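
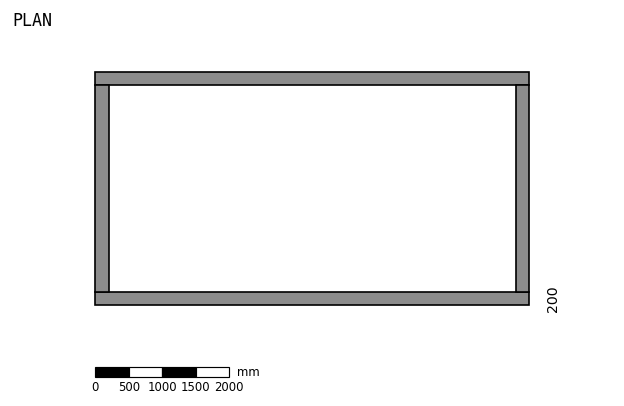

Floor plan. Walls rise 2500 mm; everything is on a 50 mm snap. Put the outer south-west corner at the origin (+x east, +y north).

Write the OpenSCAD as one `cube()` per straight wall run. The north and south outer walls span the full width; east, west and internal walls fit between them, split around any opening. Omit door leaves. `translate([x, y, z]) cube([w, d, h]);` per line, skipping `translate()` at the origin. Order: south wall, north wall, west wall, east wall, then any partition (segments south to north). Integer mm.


cube([6500, 200, 2500]);
translate([0, 3300, 0]) cube([6500, 200, 2500]);
translate([0, 200, 0]) cube([200, 3100, 2500]);
translate([6300, 200, 0]) cube([200, 3100, 2500]);


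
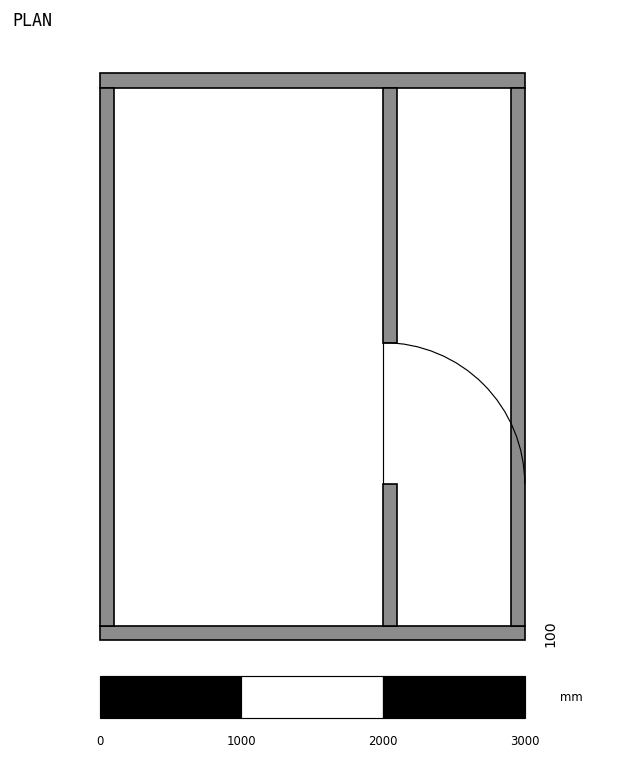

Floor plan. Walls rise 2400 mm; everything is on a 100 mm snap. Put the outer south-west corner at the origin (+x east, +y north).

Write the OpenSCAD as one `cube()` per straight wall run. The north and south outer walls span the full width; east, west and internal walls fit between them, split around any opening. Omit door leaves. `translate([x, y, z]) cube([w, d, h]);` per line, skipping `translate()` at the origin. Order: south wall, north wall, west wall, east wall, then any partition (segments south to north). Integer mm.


cube([3000, 100, 2400]);
translate([0, 3900, 0]) cube([3000, 100, 2400]);
translate([0, 100, 0]) cube([100, 3800, 2400]);
translate([2900, 100, 0]) cube([100, 3800, 2400]);
translate([2000, 100, 0]) cube([100, 1000, 2400]);
translate([2000, 2100, 0]) cube([100, 1800, 2400]);


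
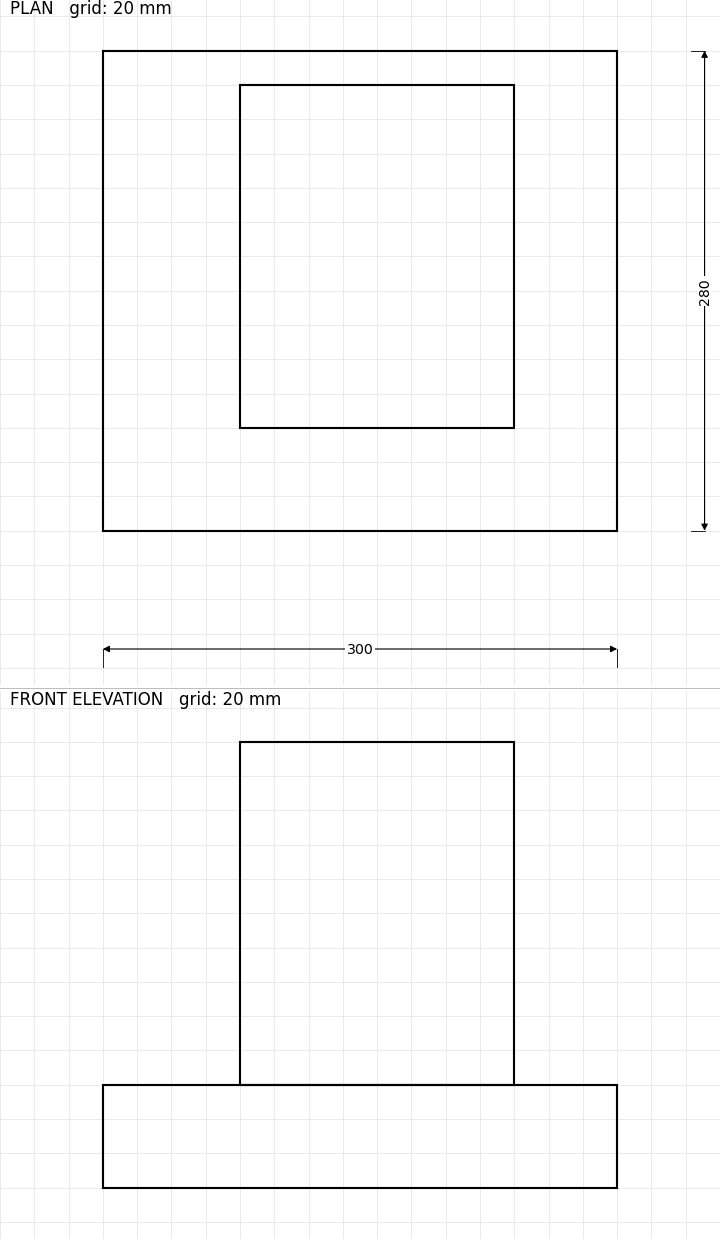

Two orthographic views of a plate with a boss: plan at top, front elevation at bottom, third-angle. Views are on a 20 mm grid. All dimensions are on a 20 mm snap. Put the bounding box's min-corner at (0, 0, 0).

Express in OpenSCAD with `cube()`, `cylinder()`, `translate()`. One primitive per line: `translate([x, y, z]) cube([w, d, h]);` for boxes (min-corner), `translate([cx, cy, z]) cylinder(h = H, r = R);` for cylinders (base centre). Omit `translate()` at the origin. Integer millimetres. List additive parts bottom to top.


cube([300, 280, 60]);
translate([80, 60, 60]) cube([160, 200, 200]);


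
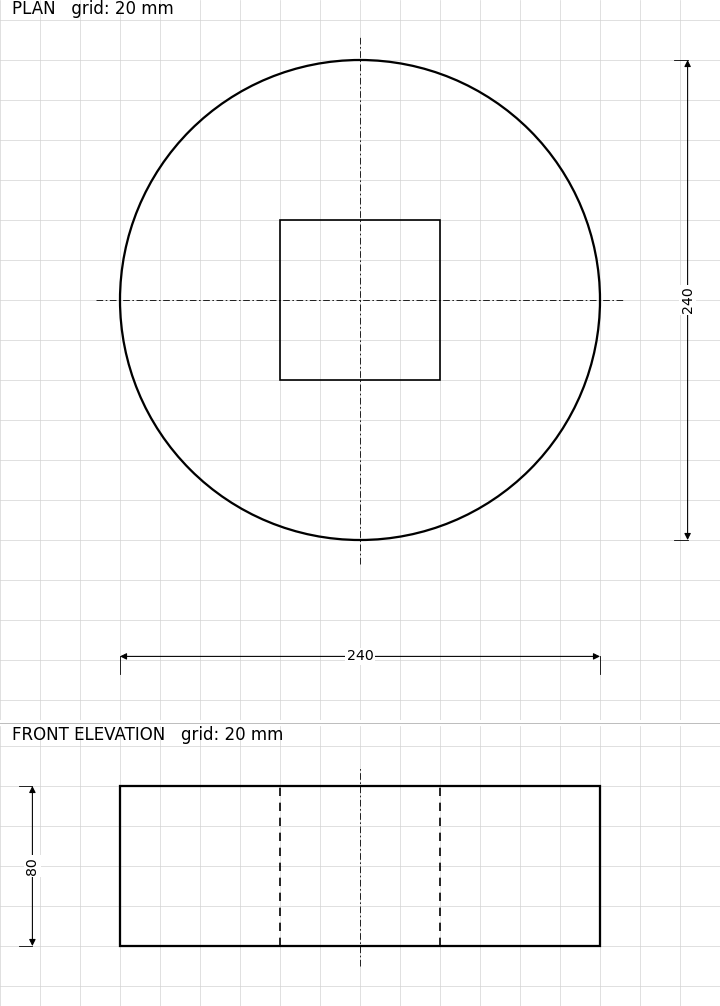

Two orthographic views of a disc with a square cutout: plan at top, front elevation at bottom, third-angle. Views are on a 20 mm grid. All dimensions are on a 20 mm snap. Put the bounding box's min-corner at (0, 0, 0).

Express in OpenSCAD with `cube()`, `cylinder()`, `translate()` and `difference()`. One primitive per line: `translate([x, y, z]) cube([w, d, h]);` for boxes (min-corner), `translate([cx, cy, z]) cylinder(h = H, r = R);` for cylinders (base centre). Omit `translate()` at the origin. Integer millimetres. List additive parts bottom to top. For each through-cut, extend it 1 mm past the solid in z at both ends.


difference() {
  translate([120, 120, 0]) cylinder(h = 80, r = 120);
  translate([80, 80, -1]) cube([80, 80, 82]);
}


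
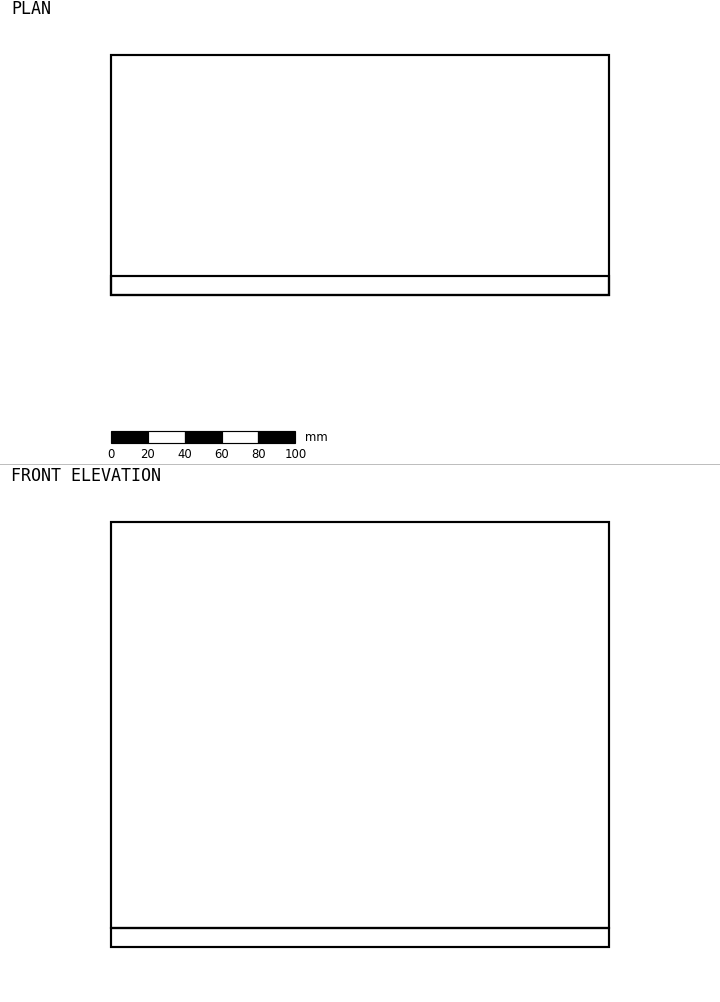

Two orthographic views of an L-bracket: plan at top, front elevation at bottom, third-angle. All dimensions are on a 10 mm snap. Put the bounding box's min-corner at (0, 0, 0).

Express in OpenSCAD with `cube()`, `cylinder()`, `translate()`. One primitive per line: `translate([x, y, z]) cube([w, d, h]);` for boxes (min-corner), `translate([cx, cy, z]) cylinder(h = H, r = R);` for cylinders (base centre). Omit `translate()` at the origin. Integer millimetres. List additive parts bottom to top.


cube([270, 130, 10]);
translate([0, 0, 10]) cube([270, 10, 220]);


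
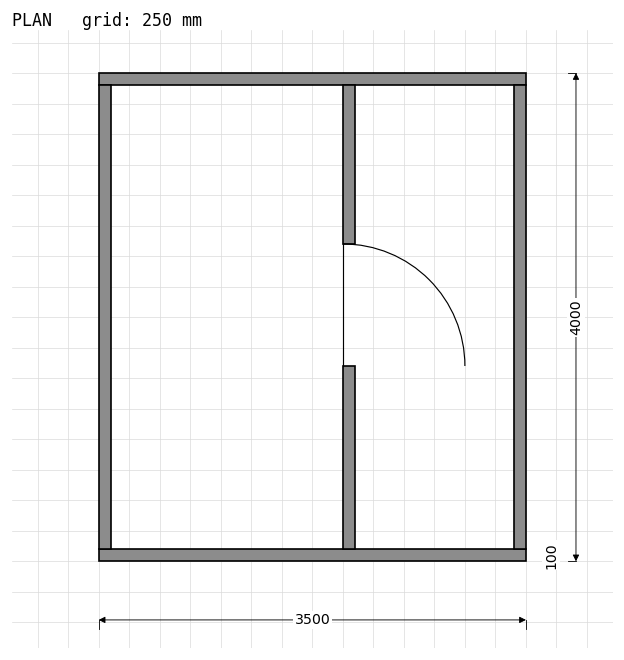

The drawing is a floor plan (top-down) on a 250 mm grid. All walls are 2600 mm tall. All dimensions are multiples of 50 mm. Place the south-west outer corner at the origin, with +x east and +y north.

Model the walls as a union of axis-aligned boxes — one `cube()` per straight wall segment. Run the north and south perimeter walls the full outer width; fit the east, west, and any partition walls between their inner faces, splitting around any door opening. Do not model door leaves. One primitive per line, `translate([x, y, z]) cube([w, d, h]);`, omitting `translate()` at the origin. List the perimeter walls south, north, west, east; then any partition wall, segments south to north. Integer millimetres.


cube([3500, 100, 2600]);
translate([0, 3900, 0]) cube([3500, 100, 2600]);
translate([0, 100, 0]) cube([100, 3800, 2600]);
translate([3400, 100, 0]) cube([100, 3800, 2600]);
translate([2000, 100, 0]) cube([100, 1500, 2600]);
translate([2000, 2600, 0]) cube([100, 1300, 2600]);


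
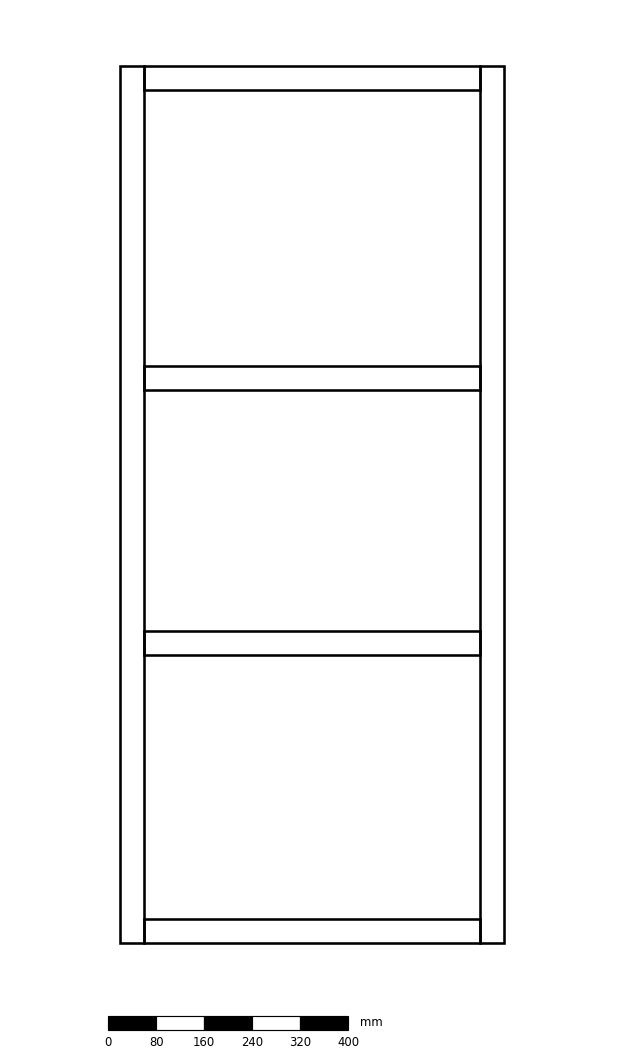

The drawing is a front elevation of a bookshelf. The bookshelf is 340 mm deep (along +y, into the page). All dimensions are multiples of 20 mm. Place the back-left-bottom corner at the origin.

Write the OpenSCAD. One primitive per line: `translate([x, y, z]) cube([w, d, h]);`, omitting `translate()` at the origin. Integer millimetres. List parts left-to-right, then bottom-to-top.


cube([40, 340, 1460]);
translate([40, 0, 0]) cube([560, 340, 40]);
translate([40, 0, 480]) cube([560, 340, 40]);
translate([40, 0, 920]) cube([560, 340, 40]);
translate([40, 0, 1420]) cube([560, 340, 40]);
translate([600, 0, 0]) cube([40, 340, 1460]);


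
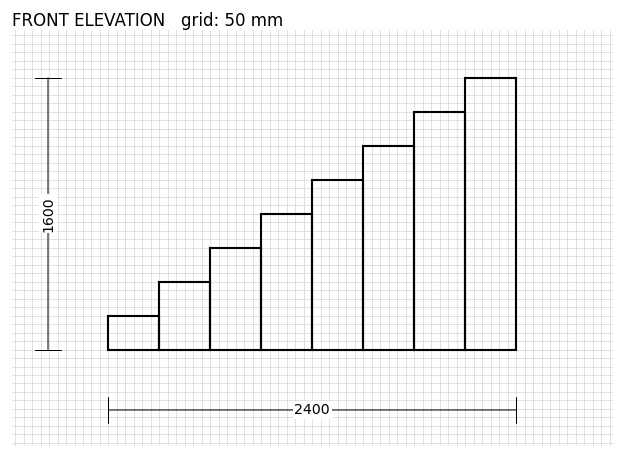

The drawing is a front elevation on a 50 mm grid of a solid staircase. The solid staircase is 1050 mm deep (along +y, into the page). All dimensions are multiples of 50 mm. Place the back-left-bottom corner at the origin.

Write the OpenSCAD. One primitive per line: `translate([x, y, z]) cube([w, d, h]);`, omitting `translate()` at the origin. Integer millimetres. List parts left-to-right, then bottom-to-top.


cube([300, 1050, 200]);
translate([300, 0, 0]) cube([300, 1050, 400]);
translate([600, 0, 0]) cube([300, 1050, 600]);
translate([900, 0, 0]) cube([300, 1050, 800]);
translate([1200, 0, 0]) cube([300, 1050, 1000]);
translate([1500, 0, 0]) cube([300, 1050, 1200]);
translate([1800, 0, 0]) cube([300, 1050, 1400]);
translate([2100, 0, 0]) cube([300, 1050, 1600]);


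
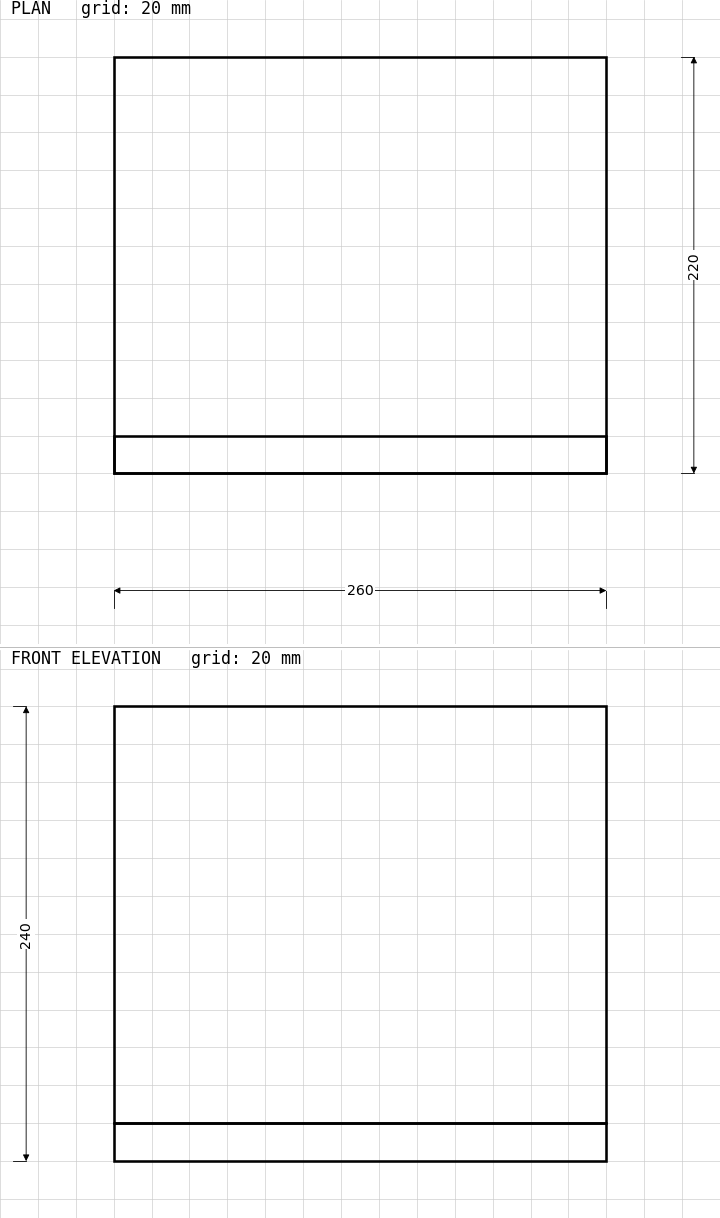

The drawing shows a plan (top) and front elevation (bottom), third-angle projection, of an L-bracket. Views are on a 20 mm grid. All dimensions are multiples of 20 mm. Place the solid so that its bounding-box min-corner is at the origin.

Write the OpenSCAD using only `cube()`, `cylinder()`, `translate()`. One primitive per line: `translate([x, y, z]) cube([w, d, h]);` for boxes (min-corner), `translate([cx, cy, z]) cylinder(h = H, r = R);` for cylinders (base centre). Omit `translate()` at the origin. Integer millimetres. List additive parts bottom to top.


cube([260, 220, 20]);
translate([0, 0, 20]) cube([260, 20, 220]);


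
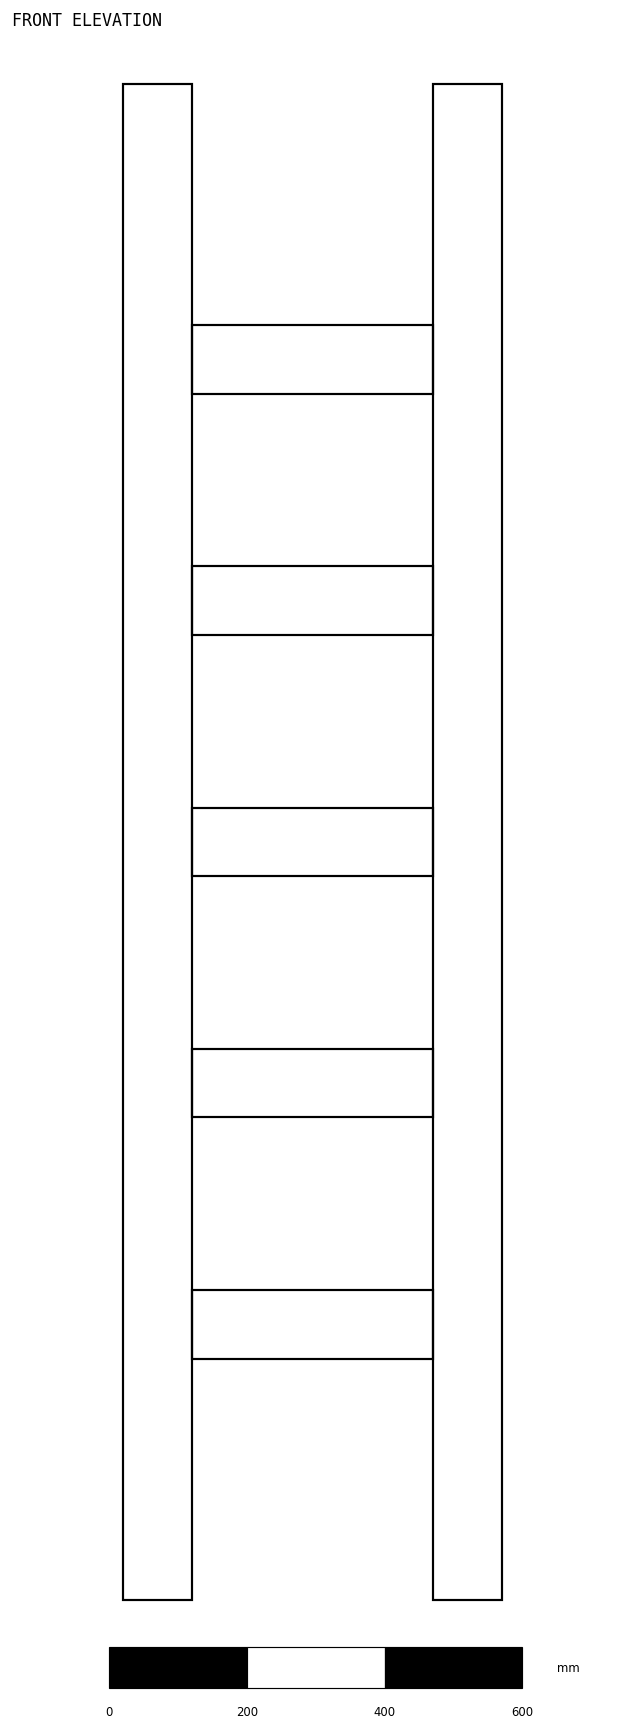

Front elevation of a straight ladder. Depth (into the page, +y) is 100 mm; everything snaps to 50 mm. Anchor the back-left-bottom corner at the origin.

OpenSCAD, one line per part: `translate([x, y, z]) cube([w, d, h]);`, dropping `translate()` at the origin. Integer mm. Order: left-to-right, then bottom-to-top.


cube([100, 100, 2200]);
translate([100, 0, 350]) cube([350, 100, 100]);
translate([100, 0, 700]) cube([350, 100, 100]);
translate([100, 0, 1050]) cube([350, 100, 100]);
translate([100, 0, 1400]) cube([350, 100, 100]);
translate([100, 0, 1750]) cube([350, 100, 100]);
translate([450, 0, 0]) cube([100, 100, 2200]);


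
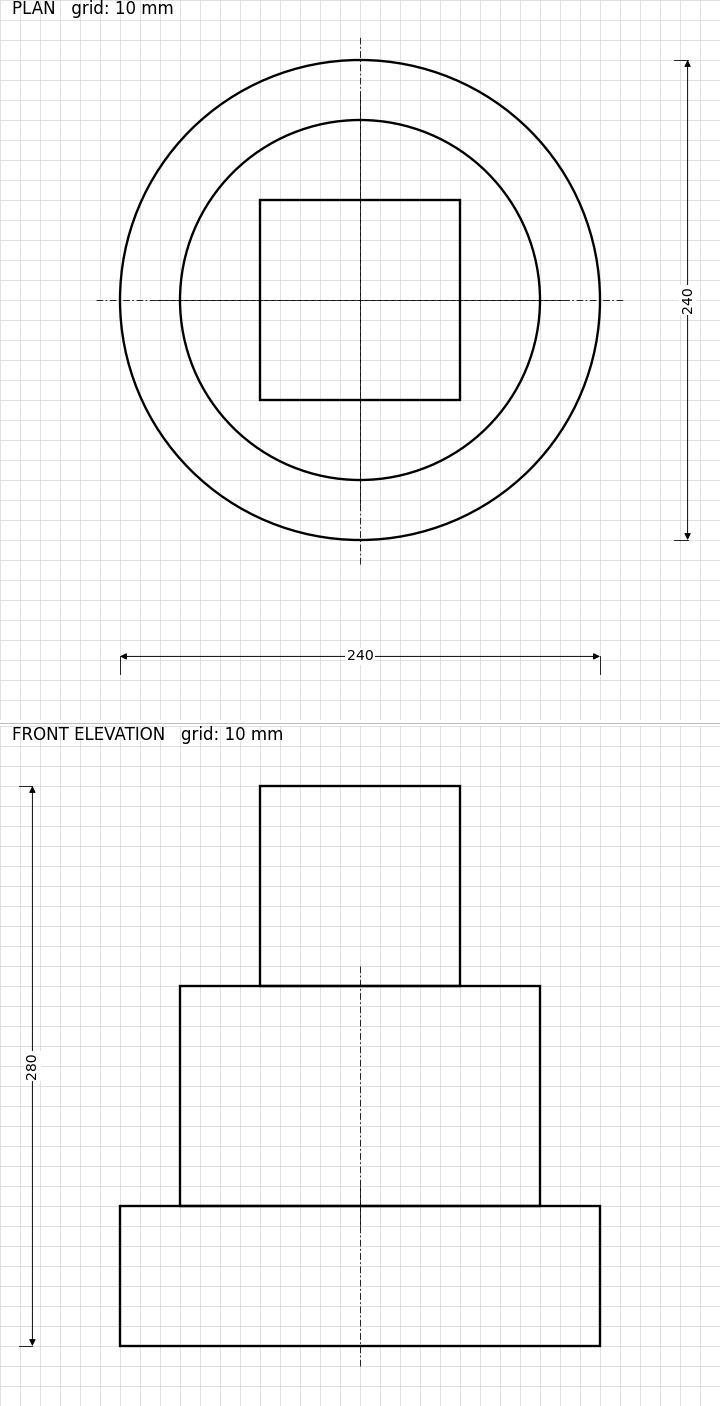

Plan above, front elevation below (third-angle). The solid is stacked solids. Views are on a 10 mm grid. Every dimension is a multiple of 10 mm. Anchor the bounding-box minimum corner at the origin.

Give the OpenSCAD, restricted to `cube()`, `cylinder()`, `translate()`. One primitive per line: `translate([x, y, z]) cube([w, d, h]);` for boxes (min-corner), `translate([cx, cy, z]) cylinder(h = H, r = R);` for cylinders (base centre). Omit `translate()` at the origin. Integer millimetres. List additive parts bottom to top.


translate([120, 120, 0]) cylinder(h = 70, r = 120);
translate([120, 120, 70]) cylinder(h = 110, r = 90);
translate([70, 70, 180]) cube([100, 100, 100]);


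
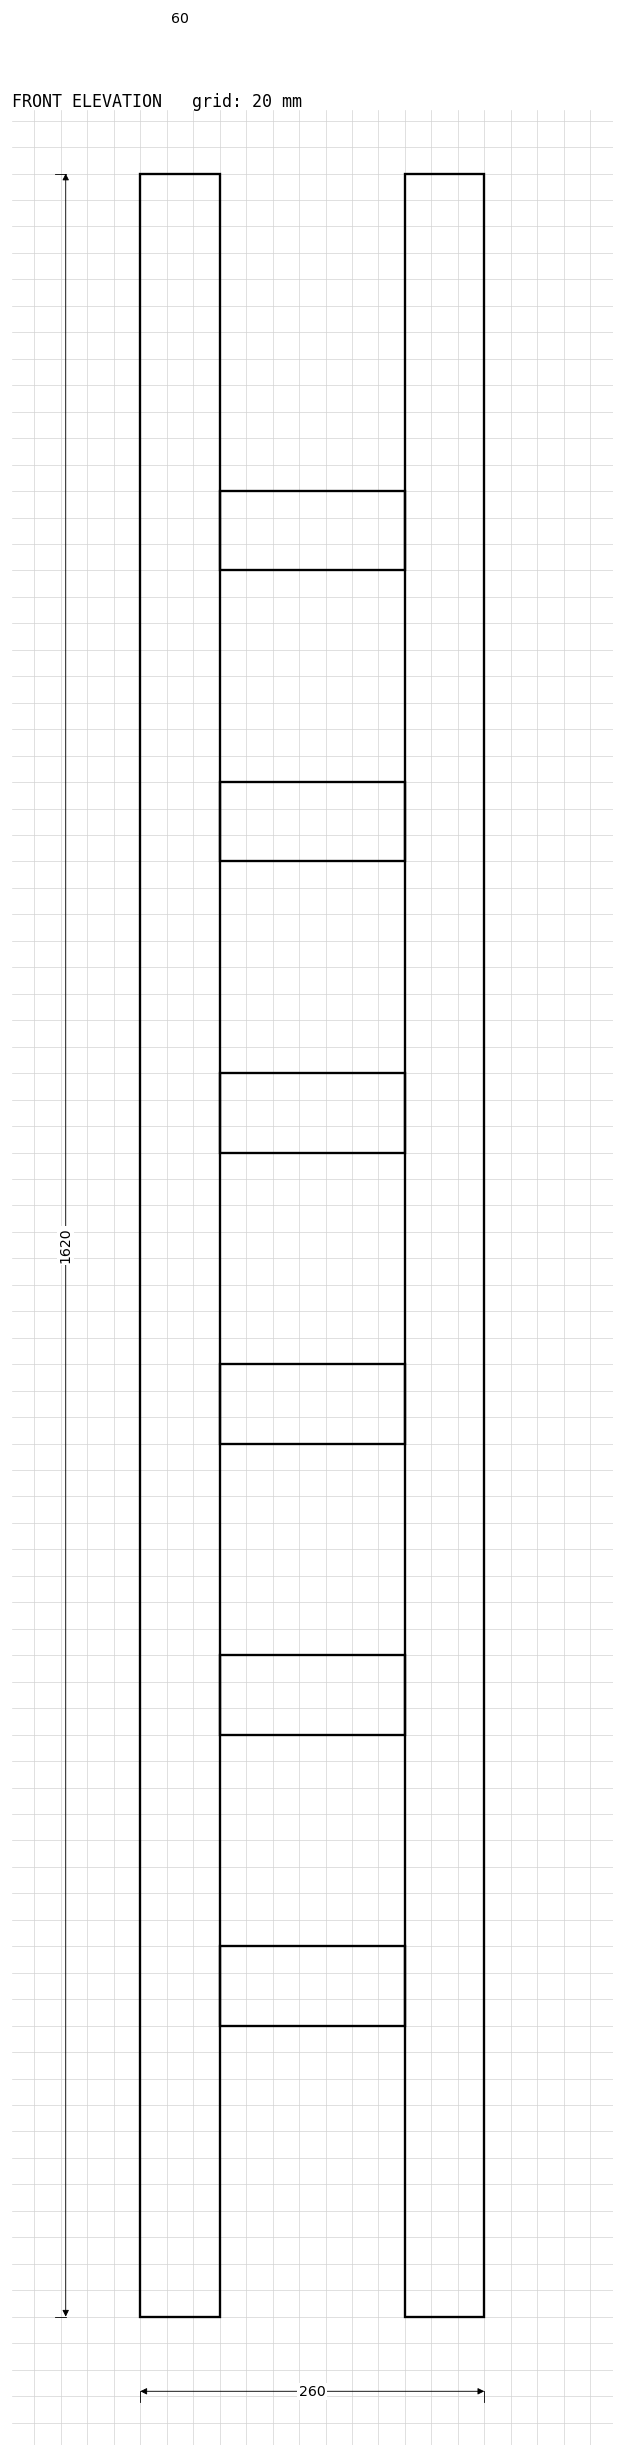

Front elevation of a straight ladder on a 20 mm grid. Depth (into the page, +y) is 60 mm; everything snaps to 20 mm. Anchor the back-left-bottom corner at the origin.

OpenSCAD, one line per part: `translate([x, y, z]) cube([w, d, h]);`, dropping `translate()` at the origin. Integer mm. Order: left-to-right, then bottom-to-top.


cube([60, 60, 1620]);
translate([60, 0, 220]) cube([140, 60, 60]);
translate([60, 0, 440]) cube([140, 60, 60]);
translate([60, 0, 660]) cube([140, 60, 60]);
translate([60, 0, 880]) cube([140, 60, 60]);
translate([60, 0, 1100]) cube([140, 60, 60]);
translate([60, 0, 1320]) cube([140, 60, 60]);
translate([200, 0, 0]) cube([60, 60, 1620]);


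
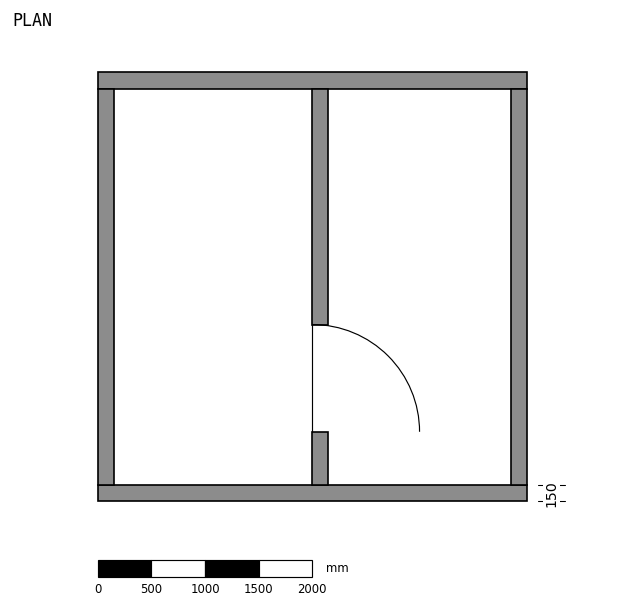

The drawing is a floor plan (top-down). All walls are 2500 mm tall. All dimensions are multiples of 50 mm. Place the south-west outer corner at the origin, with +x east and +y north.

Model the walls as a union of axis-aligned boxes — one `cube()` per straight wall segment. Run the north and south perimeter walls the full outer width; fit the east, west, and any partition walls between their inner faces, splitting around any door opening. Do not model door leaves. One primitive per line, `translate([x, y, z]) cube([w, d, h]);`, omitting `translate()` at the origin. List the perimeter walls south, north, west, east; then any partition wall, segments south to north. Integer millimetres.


cube([4000, 150, 2500]);
translate([0, 3850, 0]) cube([4000, 150, 2500]);
translate([0, 150, 0]) cube([150, 3700, 2500]);
translate([3850, 150, 0]) cube([150, 3700, 2500]);
translate([2000, 150, 0]) cube([150, 500, 2500]);
translate([2000, 1650, 0]) cube([150, 2200, 2500]);


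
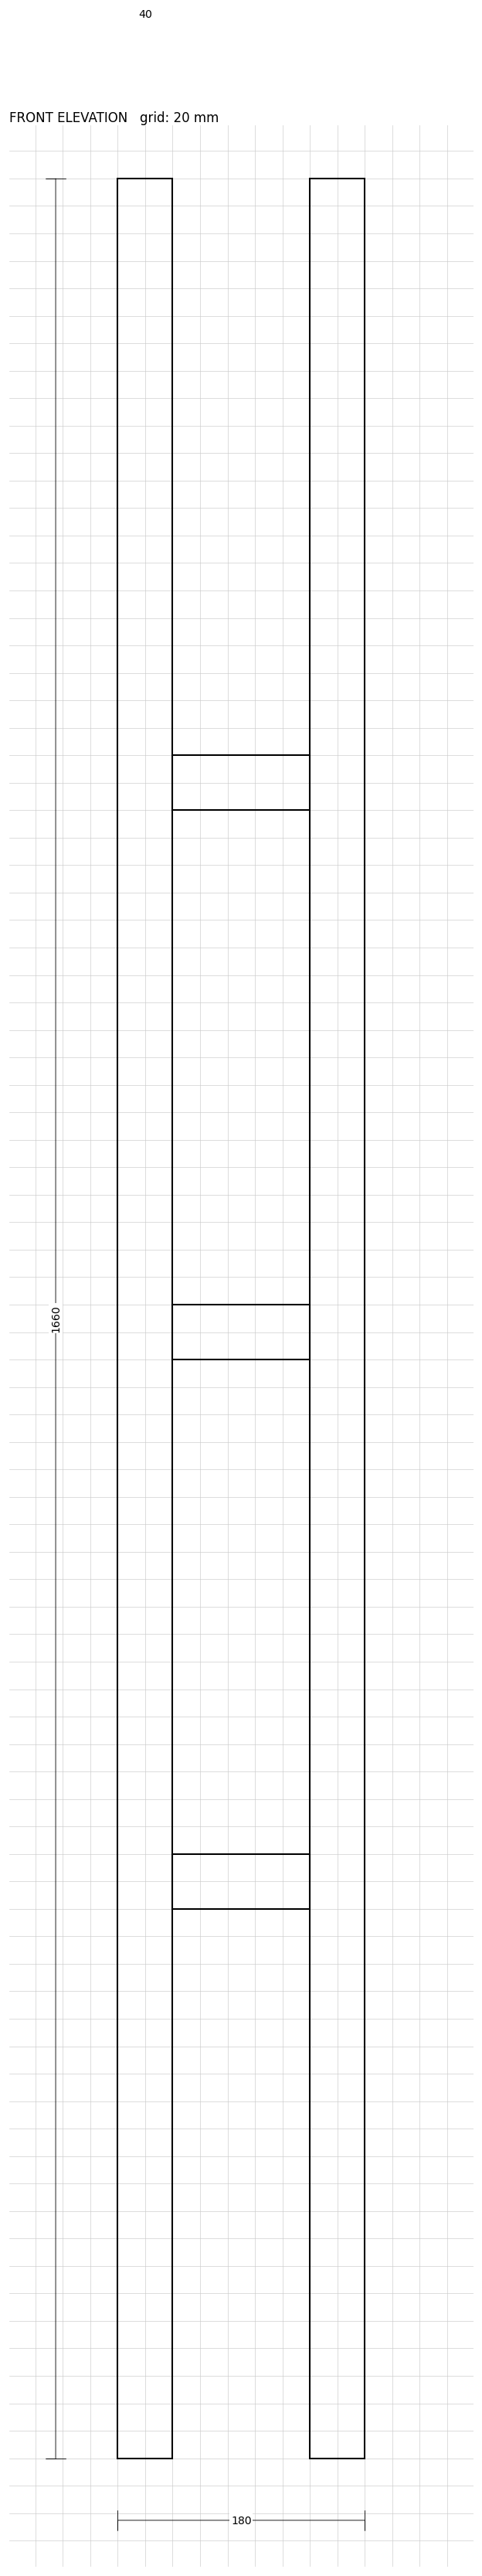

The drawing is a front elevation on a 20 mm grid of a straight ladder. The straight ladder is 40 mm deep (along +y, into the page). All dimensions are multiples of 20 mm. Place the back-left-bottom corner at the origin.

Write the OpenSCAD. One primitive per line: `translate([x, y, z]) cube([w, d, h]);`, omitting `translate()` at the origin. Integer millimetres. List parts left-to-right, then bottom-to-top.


cube([40, 40, 1660]);
translate([40, 0, 400]) cube([100, 40, 40]);
translate([40, 0, 800]) cube([100, 40, 40]);
translate([40, 0, 1200]) cube([100, 40, 40]);
translate([140, 0, 0]) cube([40, 40, 1660]);


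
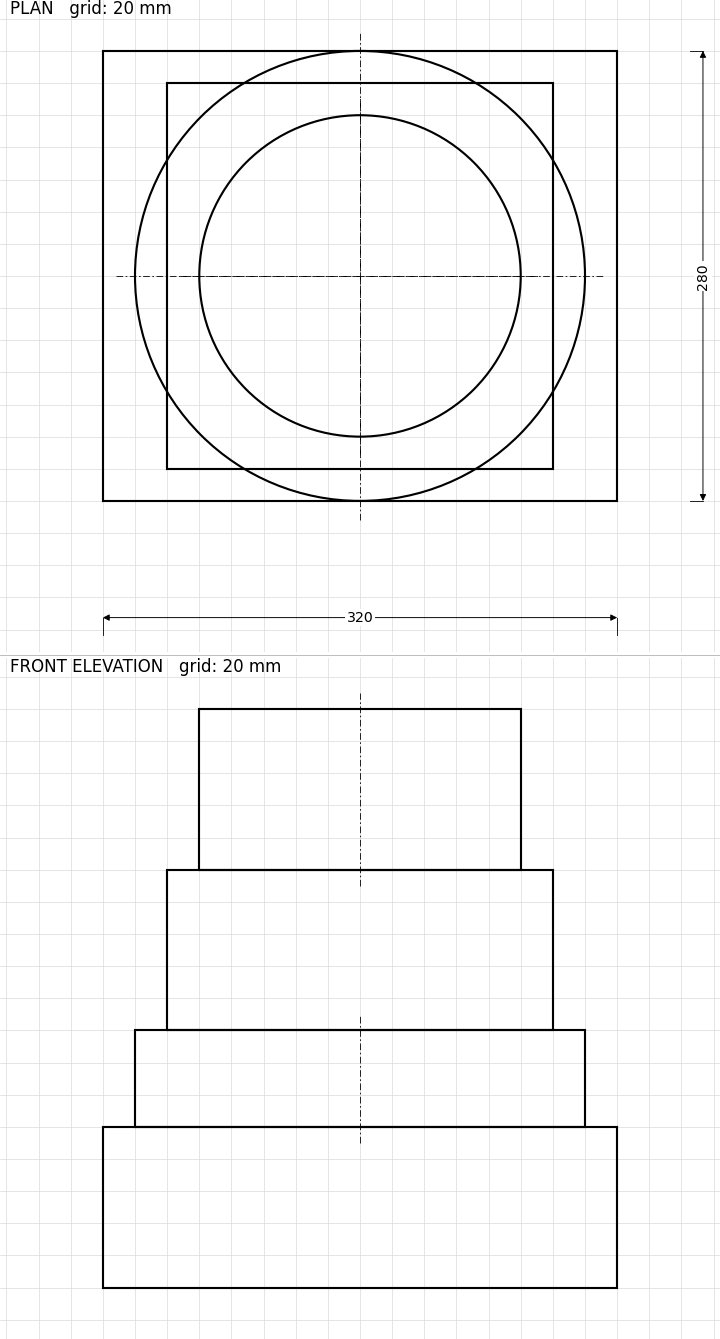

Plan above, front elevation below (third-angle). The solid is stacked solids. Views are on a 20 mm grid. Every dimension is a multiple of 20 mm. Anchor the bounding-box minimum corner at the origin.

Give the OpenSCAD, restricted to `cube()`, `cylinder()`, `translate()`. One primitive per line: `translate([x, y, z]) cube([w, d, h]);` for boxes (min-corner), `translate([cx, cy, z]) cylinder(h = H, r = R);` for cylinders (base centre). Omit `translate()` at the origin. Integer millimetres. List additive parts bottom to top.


cube([320, 280, 100]);
translate([160, 140, 100]) cylinder(h = 60, r = 140);
translate([40, 20, 160]) cube([240, 240, 100]);
translate([160, 140, 260]) cylinder(h = 100, r = 100);


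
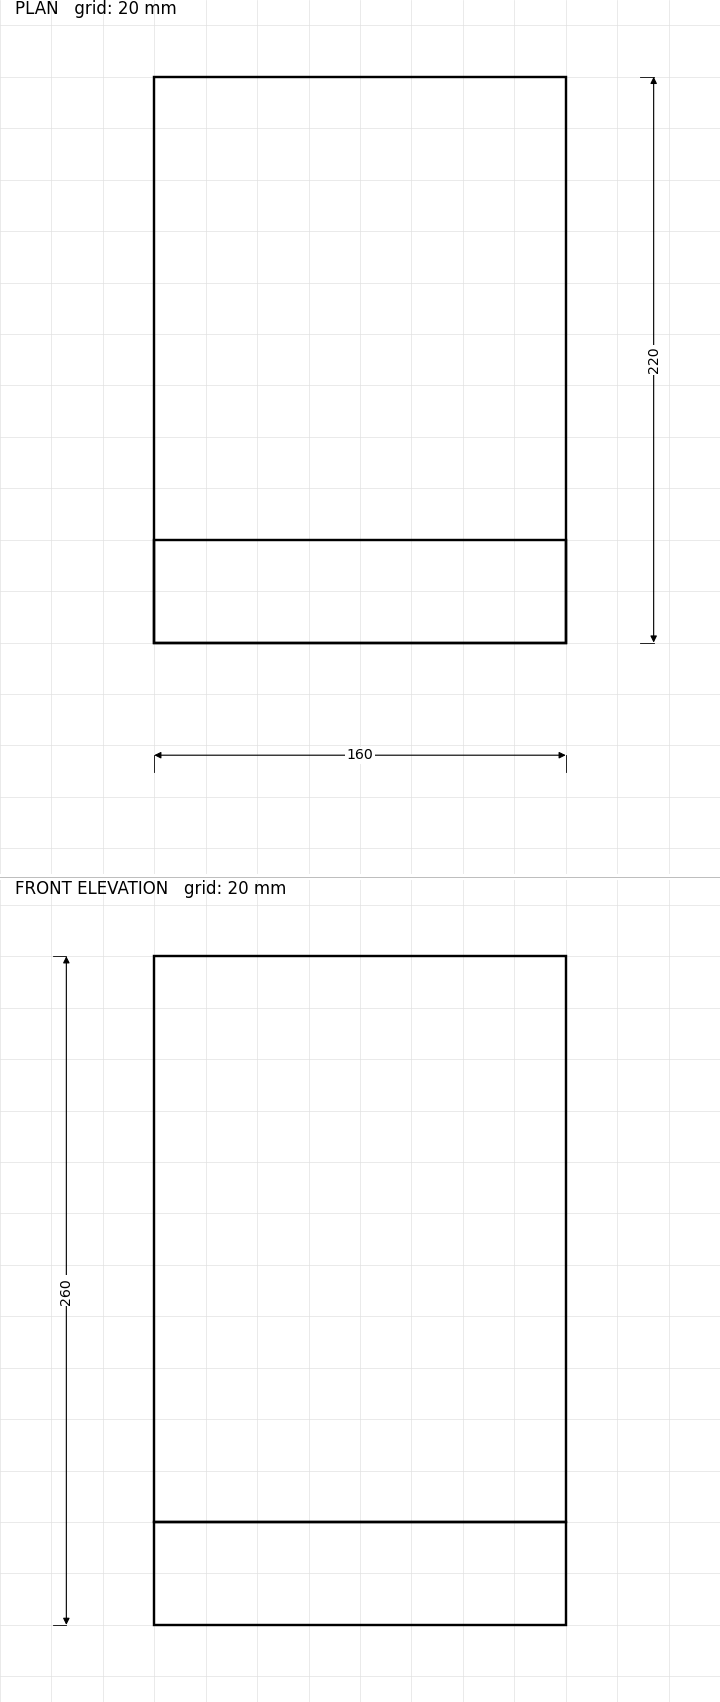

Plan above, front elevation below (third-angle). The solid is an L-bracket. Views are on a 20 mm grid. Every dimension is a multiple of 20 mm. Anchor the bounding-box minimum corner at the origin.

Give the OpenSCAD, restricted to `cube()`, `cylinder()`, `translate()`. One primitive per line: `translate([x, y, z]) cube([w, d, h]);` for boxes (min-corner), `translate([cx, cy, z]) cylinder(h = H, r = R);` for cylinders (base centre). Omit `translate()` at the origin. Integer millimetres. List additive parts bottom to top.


cube([160, 220, 40]);
translate([0, 0, 40]) cube([160, 40, 220]);


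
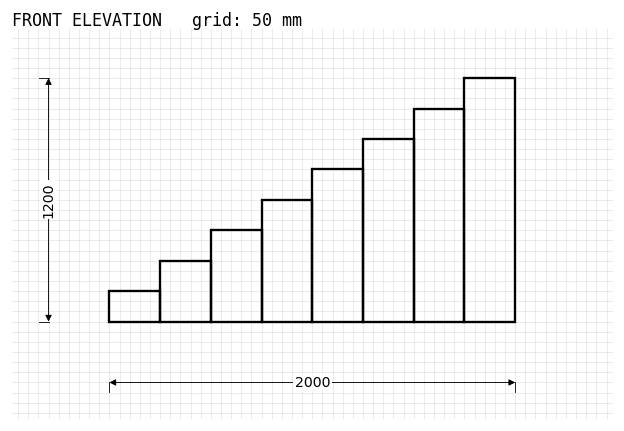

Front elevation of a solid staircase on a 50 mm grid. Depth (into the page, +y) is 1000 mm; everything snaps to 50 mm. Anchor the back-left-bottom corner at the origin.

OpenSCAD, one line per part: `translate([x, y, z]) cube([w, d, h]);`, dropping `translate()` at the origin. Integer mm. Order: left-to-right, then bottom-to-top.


cube([250, 1000, 150]);
translate([250, 0, 0]) cube([250, 1000, 300]);
translate([500, 0, 0]) cube([250, 1000, 450]);
translate([750, 0, 0]) cube([250, 1000, 600]);
translate([1000, 0, 0]) cube([250, 1000, 750]);
translate([1250, 0, 0]) cube([250, 1000, 900]);
translate([1500, 0, 0]) cube([250, 1000, 1050]);
translate([1750, 0, 0]) cube([250, 1000, 1200]);


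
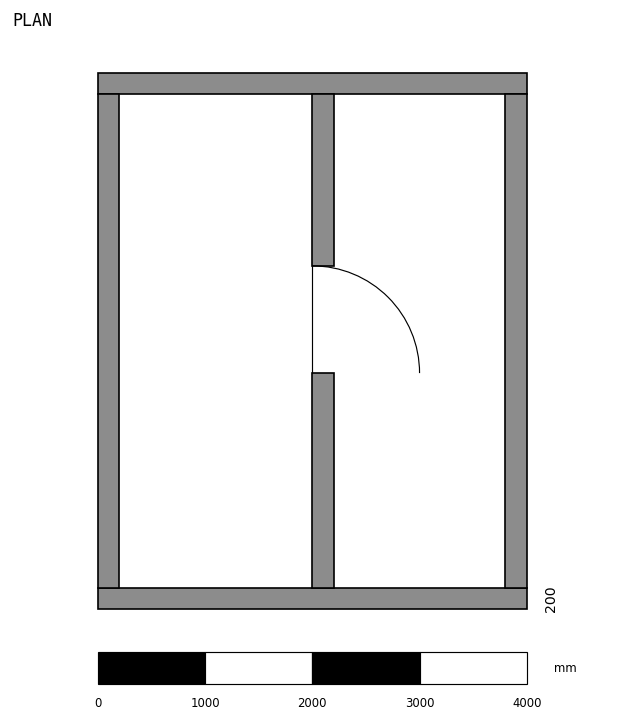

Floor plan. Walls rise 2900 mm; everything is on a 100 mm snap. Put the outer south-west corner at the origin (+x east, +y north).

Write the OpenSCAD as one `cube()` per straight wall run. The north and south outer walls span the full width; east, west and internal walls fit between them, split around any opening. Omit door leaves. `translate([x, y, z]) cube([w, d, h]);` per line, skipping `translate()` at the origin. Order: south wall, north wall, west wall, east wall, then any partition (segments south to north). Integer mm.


cube([4000, 200, 2900]);
translate([0, 4800, 0]) cube([4000, 200, 2900]);
translate([0, 200, 0]) cube([200, 4600, 2900]);
translate([3800, 200, 0]) cube([200, 4600, 2900]);
translate([2000, 200, 0]) cube([200, 2000, 2900]);
translate([2000, 3200, 0]) cube([200, 1600, 2900]);


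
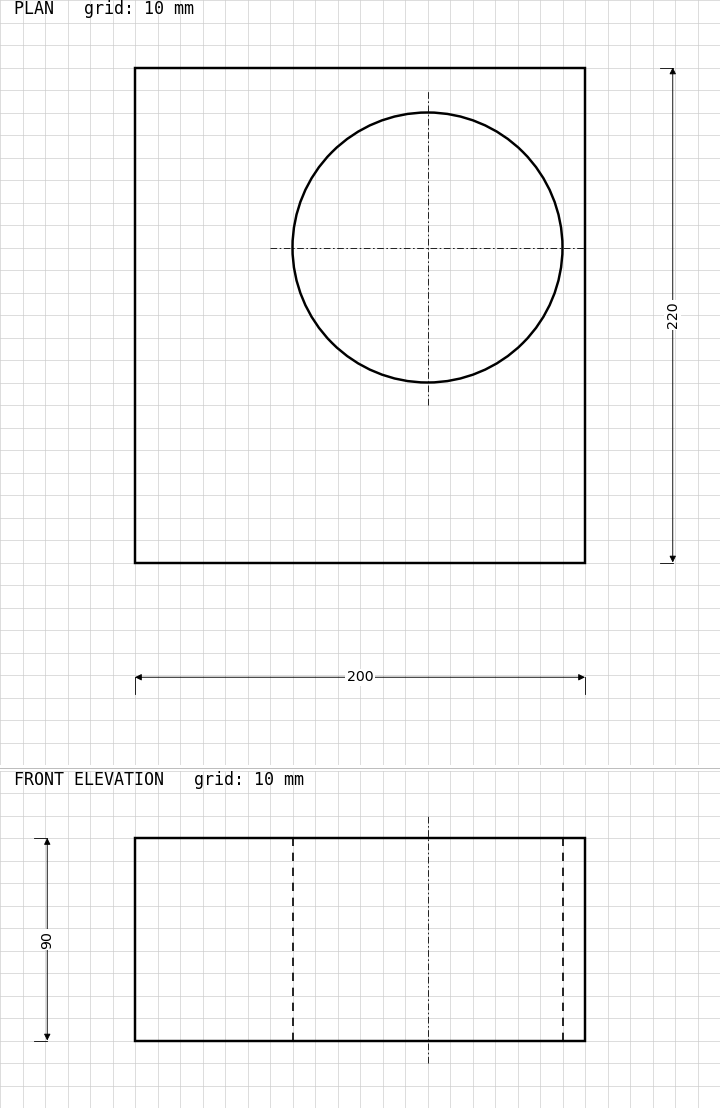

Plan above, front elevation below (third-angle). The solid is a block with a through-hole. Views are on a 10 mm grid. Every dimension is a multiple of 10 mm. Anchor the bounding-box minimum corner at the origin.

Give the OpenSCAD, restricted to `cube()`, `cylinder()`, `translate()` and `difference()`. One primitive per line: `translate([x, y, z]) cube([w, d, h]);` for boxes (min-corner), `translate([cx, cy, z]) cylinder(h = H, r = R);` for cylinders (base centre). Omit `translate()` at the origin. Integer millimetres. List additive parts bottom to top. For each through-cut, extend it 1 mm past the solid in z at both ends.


difference() {
  cube([200, 220, 90]);
  translate([130, 140, -1]) cylinder(h = 92, r = 60);
}


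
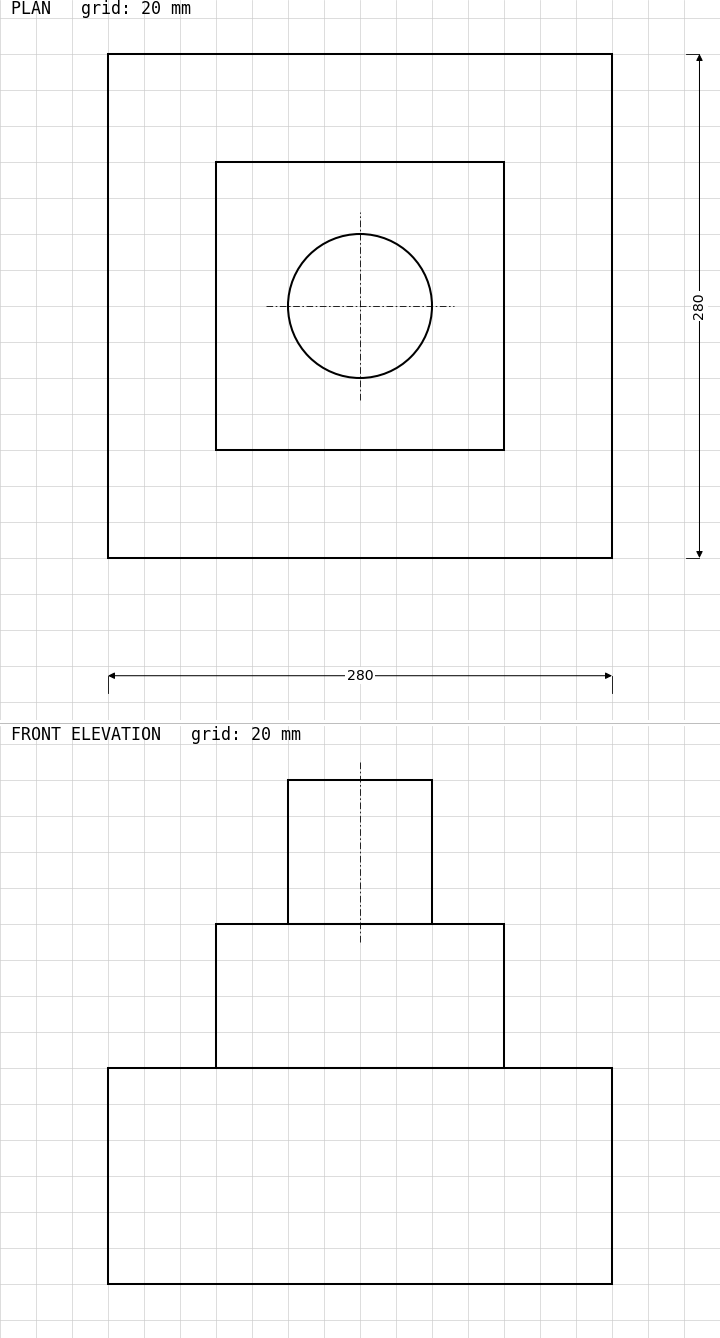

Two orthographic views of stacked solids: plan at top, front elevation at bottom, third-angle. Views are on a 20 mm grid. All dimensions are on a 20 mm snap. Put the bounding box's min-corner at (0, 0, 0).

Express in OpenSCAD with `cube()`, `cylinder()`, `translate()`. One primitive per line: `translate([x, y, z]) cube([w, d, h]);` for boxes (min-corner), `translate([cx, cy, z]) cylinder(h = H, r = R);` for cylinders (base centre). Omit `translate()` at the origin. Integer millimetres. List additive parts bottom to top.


cube([280, 280, 120]);
translate([60, 60, 120]) cube([160, 160, 80]);
translate([140, 140, 200]) cylinder(h = 80, r = 40);


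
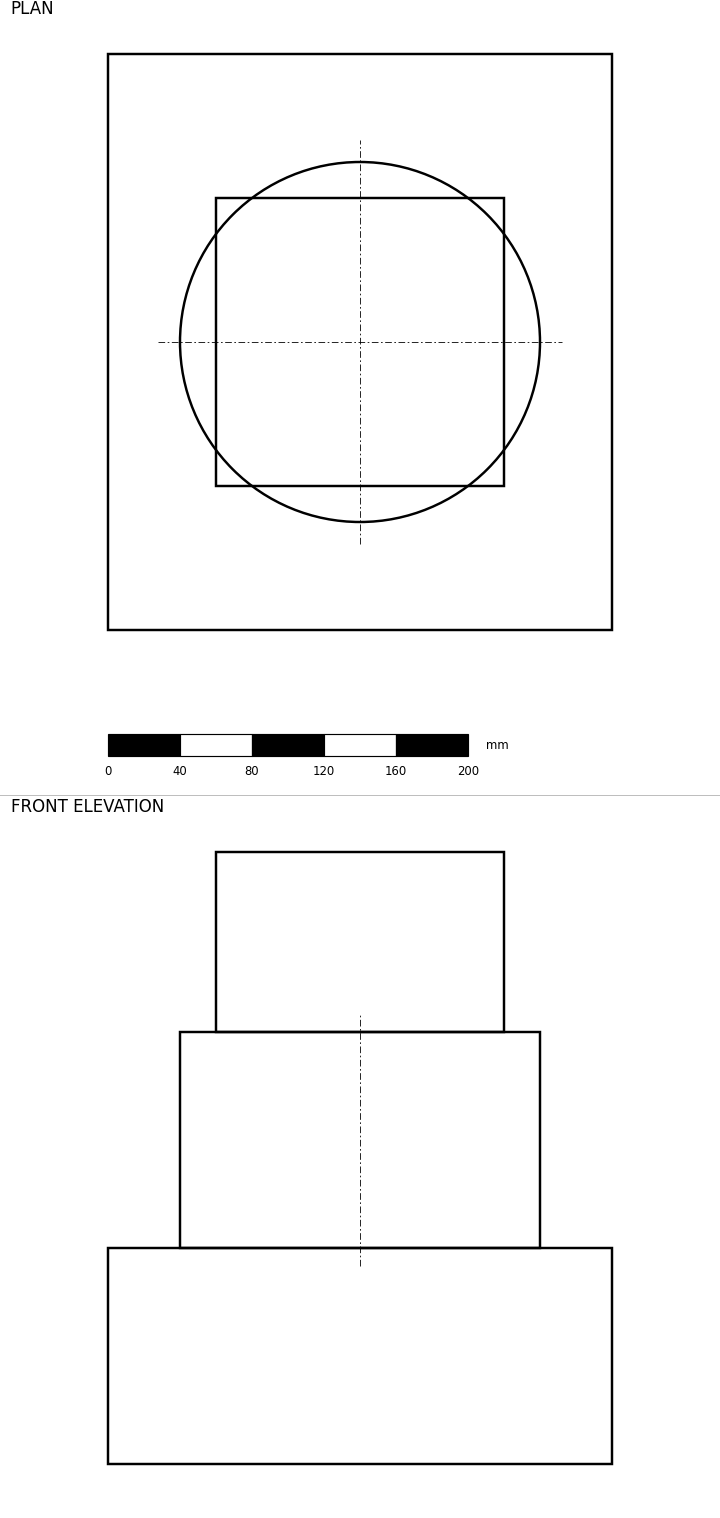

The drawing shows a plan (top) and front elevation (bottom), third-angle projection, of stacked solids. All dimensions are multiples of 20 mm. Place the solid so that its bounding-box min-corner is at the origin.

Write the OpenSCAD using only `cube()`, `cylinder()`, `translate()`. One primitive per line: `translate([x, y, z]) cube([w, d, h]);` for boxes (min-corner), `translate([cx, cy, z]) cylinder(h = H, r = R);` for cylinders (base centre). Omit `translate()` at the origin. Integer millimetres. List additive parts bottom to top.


cube([280, 320, 120]);
translate([140, 160, 120]) cylinder(h = 120, r = 100);
translate([60, 80, 240]) cube([160, 160, 100]);


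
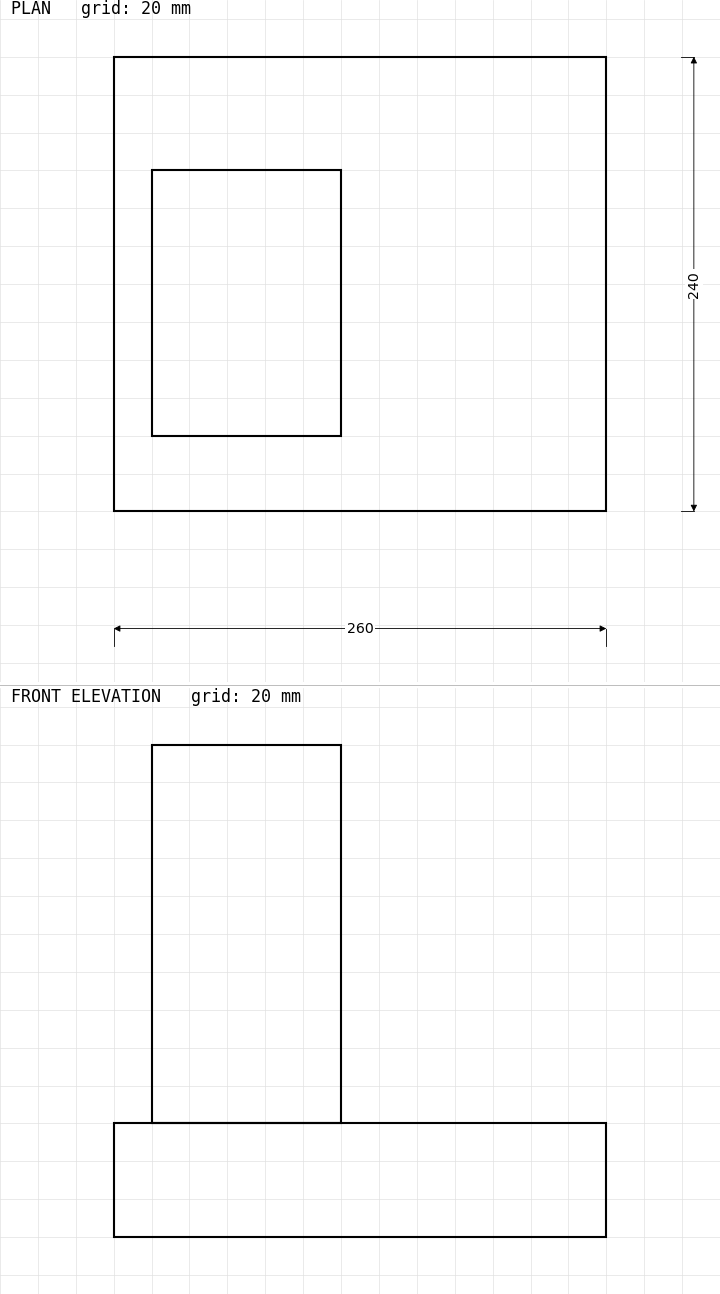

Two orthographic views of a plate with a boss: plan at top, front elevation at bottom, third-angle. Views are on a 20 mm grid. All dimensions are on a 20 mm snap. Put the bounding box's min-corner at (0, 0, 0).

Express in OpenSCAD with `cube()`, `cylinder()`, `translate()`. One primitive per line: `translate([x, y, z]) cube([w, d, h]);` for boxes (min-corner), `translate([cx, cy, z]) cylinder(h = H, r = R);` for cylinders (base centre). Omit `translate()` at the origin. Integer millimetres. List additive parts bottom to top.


cube([260, 240, 60]);
translate([20, 40, 60]) cube([100, 140, 200]);


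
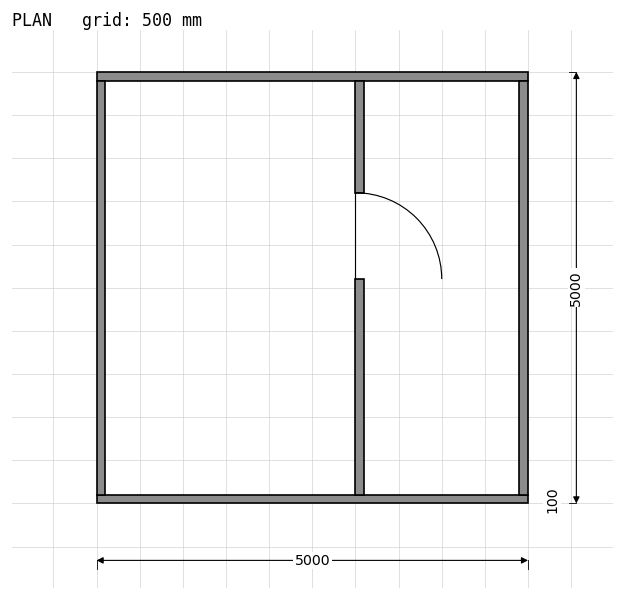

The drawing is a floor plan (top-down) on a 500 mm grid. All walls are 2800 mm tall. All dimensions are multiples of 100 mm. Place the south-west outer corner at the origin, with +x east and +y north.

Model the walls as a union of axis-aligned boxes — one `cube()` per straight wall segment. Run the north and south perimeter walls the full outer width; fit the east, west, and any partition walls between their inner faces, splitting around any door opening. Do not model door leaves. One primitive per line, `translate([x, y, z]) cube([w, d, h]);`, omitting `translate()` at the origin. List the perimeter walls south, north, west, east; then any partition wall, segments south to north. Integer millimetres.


cube([5000, 100, 2800]);
translate([0, 4900, 0]) cube([5000, 100, 2800]);
translate([0, 100, 0]) cube([100, 4800, 2800]);
translate([4900, 100, 0]) cube([100, 4800, 2800]);
translate([3000, 100, 0]) cube([100, 2500, 2800]);
translate([3000, 3600, 0]) cube([100, 1300, 2800]);


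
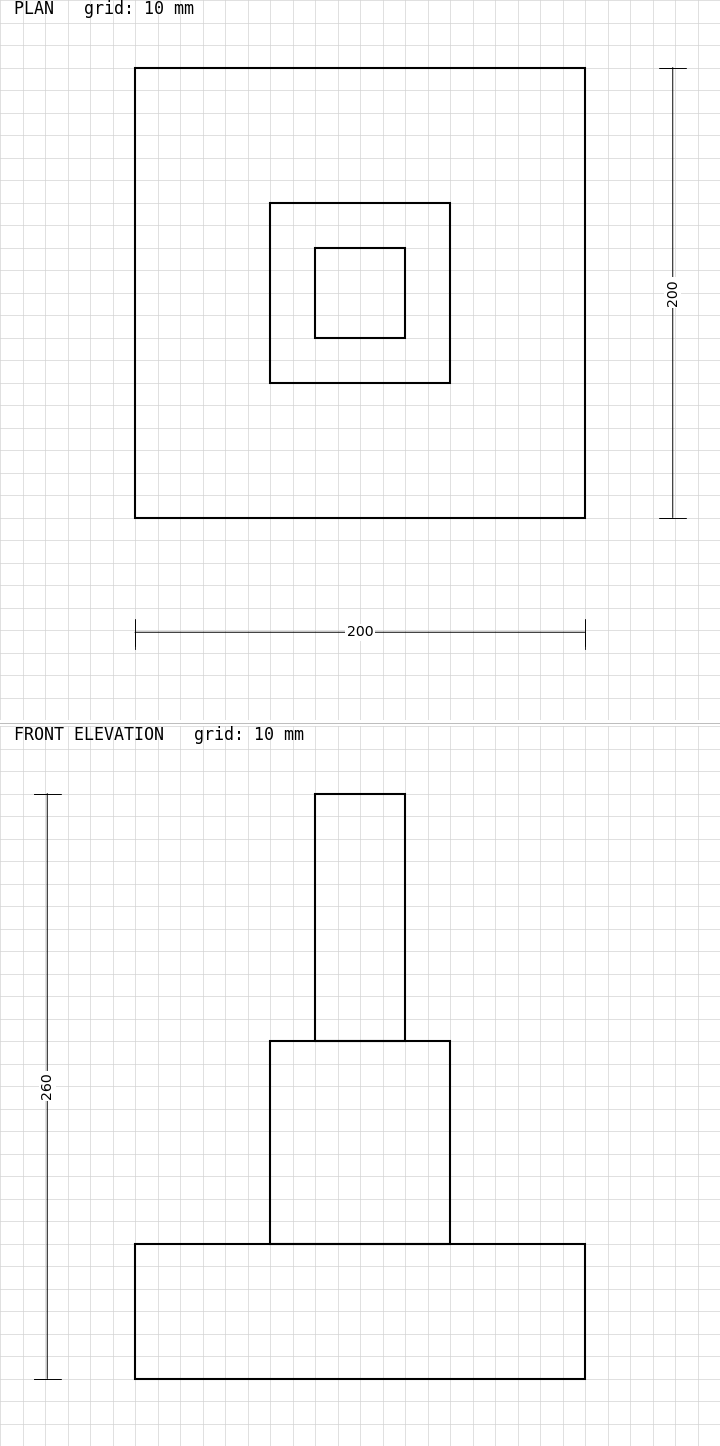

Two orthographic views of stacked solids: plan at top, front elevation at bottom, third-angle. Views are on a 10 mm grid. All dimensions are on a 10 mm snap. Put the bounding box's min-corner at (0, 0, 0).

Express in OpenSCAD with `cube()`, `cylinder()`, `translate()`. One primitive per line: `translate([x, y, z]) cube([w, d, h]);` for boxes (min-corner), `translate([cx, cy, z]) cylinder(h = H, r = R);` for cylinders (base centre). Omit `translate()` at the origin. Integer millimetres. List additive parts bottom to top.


cube([200, 200, 60]);
translate([60, 60, 60]) cube([80, 80, 90]);
translate([80, 80, 150]) cube([40, 40, 110]);


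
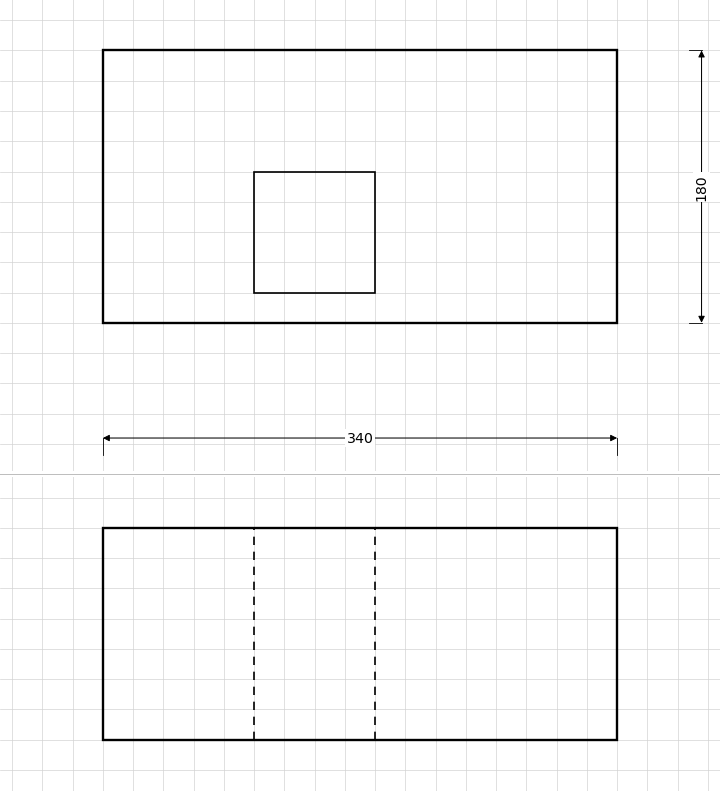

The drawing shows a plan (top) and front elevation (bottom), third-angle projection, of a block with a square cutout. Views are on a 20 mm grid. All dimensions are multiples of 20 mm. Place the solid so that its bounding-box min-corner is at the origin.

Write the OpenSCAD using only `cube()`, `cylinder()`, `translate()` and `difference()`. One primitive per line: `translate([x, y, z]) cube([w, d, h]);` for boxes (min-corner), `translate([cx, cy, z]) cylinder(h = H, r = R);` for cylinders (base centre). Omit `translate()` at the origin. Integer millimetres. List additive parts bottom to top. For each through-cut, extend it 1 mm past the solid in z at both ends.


difference() {
  cube([340, 180, 140]);
  translate([100, 20, -1]) cube([80, 80, 142]);
}


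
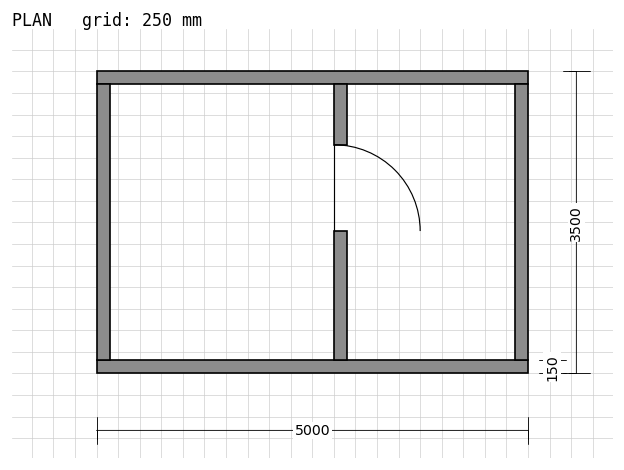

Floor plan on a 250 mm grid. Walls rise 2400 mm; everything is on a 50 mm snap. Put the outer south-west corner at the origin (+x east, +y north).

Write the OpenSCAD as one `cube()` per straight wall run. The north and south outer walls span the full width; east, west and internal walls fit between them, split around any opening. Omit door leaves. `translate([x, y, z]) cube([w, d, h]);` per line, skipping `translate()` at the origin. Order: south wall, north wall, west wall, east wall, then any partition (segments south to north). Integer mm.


cube([5000, 150, 2400]);
translate([0, 3350, 0]) cube([5000, 150, 2400]);
translate([0, 150, 0]) cube([150, 3200, 2400]);
translate([4850, 150, 0]) cube([150, 3200, 2400]);
translate([2750, 150, 0]) cube([150, 1500, 2400]);
translate([2750, 2650, 0]) cube([150, 700, 2400]);


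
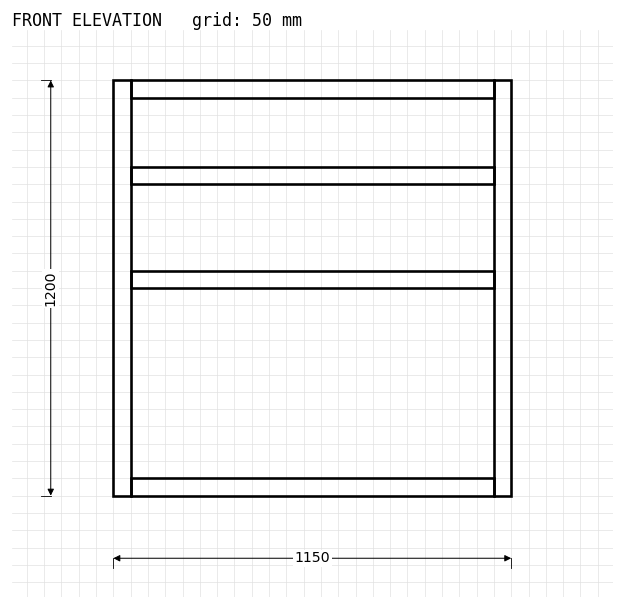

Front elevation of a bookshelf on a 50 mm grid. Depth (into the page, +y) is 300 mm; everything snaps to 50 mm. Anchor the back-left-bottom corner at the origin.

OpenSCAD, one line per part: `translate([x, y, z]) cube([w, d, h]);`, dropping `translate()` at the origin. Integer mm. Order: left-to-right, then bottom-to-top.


cube([50, 300, 1200]);
translate([50, 0, 0]) cube([1050, 300, 50]);
translate([50, 0, 600]) cube([1050, 300, 50]);
translate([50, 0, 900]) cube([1050, 300, 50]);
translate([50, 0, 1150]) cube([1050, 300, 50]);
translate([1100, 0, 0]) cube([50, 300, 1200]);


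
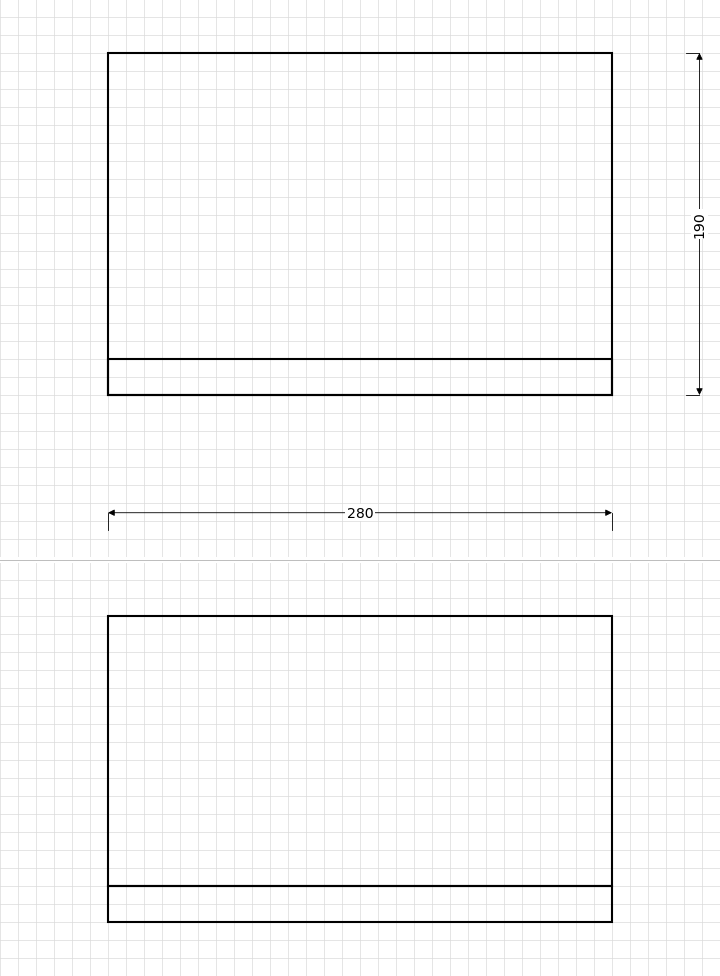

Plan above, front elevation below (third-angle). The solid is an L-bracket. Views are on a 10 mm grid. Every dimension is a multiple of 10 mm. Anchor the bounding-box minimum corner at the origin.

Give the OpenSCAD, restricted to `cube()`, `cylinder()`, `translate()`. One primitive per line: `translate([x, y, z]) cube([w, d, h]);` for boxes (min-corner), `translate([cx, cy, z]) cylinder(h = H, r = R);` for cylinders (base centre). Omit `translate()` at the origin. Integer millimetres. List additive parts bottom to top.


cube([280, 190, 20]);
translate([0, 0, 20]) cube([280, 20, 150]);


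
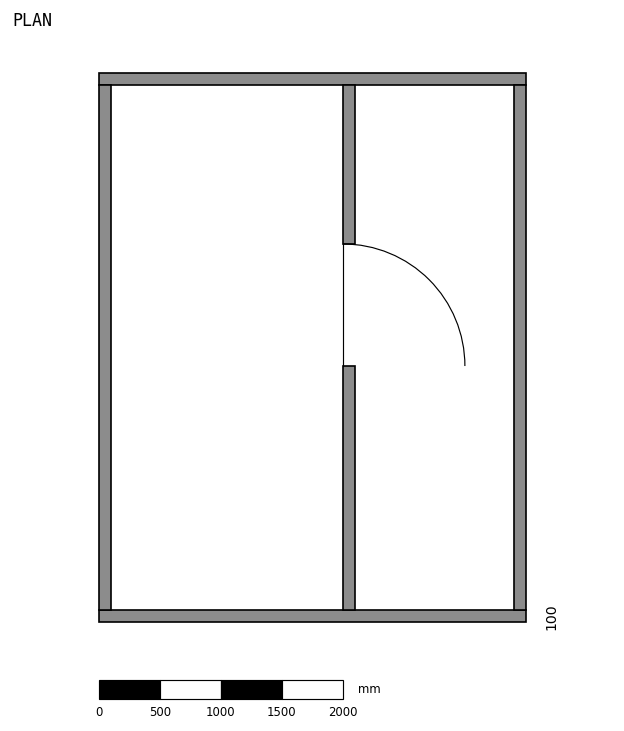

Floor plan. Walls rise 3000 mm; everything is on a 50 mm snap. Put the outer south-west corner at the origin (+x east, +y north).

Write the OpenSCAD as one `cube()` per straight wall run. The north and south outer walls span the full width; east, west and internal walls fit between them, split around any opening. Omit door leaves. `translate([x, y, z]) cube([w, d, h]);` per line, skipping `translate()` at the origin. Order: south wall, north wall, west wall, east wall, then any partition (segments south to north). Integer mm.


cube([3500, 100, 3000]);
translate([0, 4400, 0]) cube([3500, 100, 3000]);
translate([0, 100, 0]) cube([100, 4300, 3000]);
translate([3400, 100, 0]) cube([100, 4300, 3000]);
translate([2000, 100, 0]) cube([100, 2000, 3000]);
translate([2000, 3100, 0]) cube([100, 1300, 3000]);


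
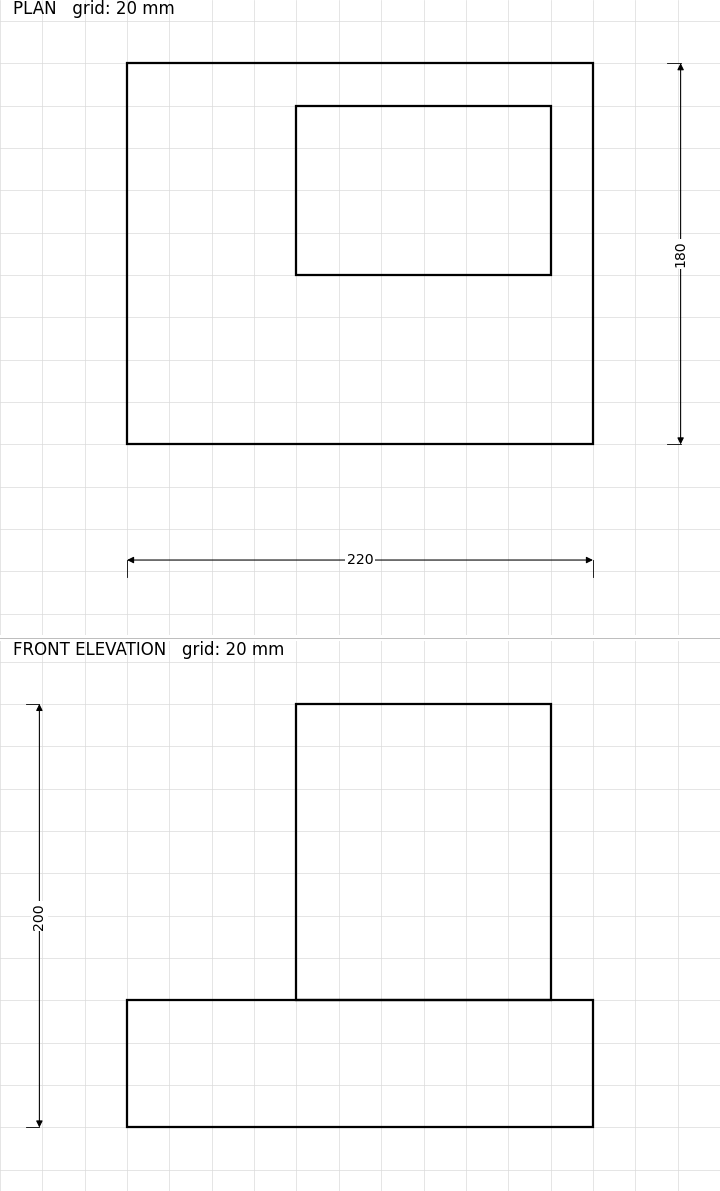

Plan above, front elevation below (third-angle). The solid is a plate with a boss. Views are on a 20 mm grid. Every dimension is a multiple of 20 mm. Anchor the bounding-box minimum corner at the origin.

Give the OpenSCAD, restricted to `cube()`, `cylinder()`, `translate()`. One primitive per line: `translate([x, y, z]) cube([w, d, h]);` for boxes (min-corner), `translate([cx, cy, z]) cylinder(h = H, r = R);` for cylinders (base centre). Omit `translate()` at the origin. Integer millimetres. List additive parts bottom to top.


cube([220, 180, 60]);
translate([80, 80, 60]) cube([120, 80, 140]);


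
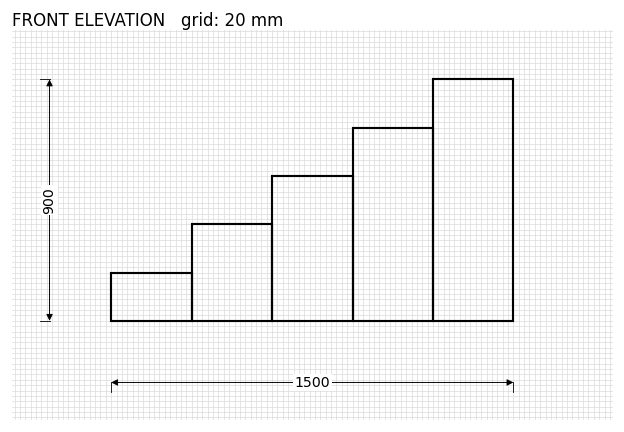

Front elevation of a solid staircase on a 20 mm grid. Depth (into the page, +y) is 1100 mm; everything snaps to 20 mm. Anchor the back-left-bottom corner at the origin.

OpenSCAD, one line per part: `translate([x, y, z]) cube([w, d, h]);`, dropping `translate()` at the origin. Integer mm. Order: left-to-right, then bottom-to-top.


cube([300, 1100, 180]);
translate([300, 0, 0]) cube([300, 1100, 360]);
translate([600, 0, 0]) cube([300, 1100, 540]);
translate([900, 0, 0]) cube([300, 1100, 720]);
translate([1200, 0, 0]) cube([300, 1100, 900]);


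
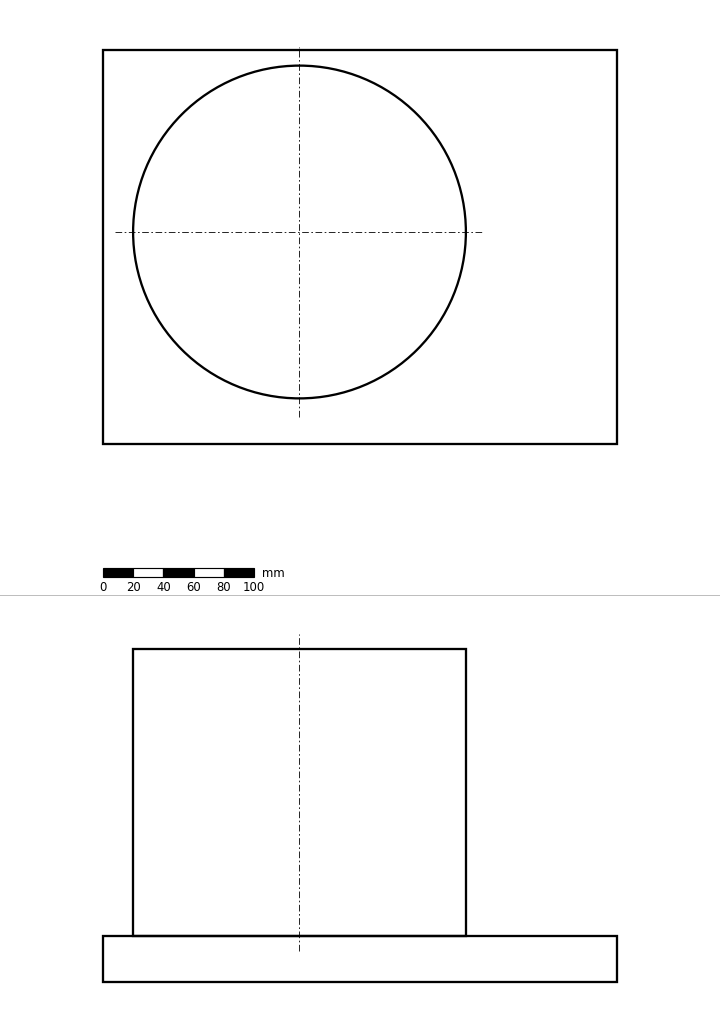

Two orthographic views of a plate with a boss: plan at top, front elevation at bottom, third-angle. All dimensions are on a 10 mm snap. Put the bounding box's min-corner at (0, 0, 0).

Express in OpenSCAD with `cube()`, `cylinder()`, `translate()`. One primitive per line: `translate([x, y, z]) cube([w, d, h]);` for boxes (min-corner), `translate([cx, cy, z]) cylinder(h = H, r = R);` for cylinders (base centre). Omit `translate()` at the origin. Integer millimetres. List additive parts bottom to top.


cube([340, 260, 30]);
translate([130, 140, 30]) cylinder(h = 190, r = 110);
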